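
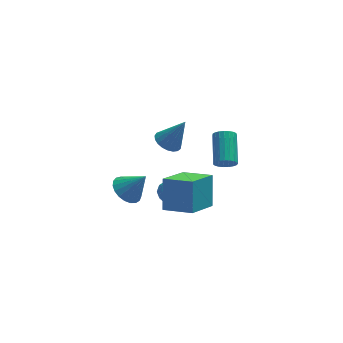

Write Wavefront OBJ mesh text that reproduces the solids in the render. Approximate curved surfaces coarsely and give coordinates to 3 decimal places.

v 0.951 3.132 -1.819
v 1.634 3.362 -2.19
v 1.869 3.048 -0.181
v 1.5 3.658 -2.099
v 1.271 3.863 -1.961
v 0.987 3.941 -1.798
v 0.697 3.88 -1.638
v 0.451 3.689 -1.51
v 0.291 3.402 -1.435
v 0.245 3.069 -1.427
v 0.322 2.746 -1.487
v 0.507 2.49 -1.604
v 0.769 2.346 -1.758
v 1.062 2.337 -1.923
v 1.337 2.466 -2.07
v 1.544 2.71 -2.173
v 1.649 3.027 -2.216
v 0.564 -4.623 0.272
v 0.792 -3.59 1.753
v -0.736 -3.68 -0.186
v -0.508 -2.647 1.295
v 1.868 -3.353 -0.815
v 2.096 -2.32 0.666
v 0.568 -2.41 -1.273
v 0.796 -1.377 0.208
v -2.008 -0.874 -1.234
v -1.31 -1.047 -1.792
v -1.072 -1.126 0.014
v -1.278 -0.674 -1.74
v -1.373 -0.335 -1.601
v -1.577 -0.089 -1.398
v -1.856 0.021 -1.167
v -2.16 -0.024 -0.948
v -2.439 -0.215 -0.778
v -2.643 -0.521 -0.687
v -2.737 -0.887 -0.69
v -2.705 -1.251 -0.788
v -2.552 -1.55 -0.963
v -2.306 -1.732 -1.184
v -2.007 -1.766 -1.415
v -1.709 -1.645 -1.614
v -1.462 -1.391 -1.747
v 3.095 -0.952 -0.02
v 3.531 -0.832 -0.459
v 3.861 0.813 0.321
v 3.425 0.692 0.76
v 3.314 -0.736 -0.57
v 3.644 0.909 0.211
v 3.059 -0.677 -0.586
v 3.389 0.968 0.195
v 2.811 -0.666 -0.504
v 3.14 0.979 0.276
v 2.611 -0.704 -0.338
v 2.941 0.94 0.442
v 2.495 -0.786 -0.118
v 2.825 0.859 0.662
v 2.483 -0.896 0.12
v 2.813 0.749 0.9
v 2.577 -1.016 0.333
v 2.907 0.629 1.113
v 2.76 -1.125 0.485
v 3.09 0.52 1.265
v 3.002 -1.204 0.55
v 3.331 0.441 1.33
v 3.259 -1.24 0.516
v 3.589 0.405 1.296
v 3.488 -1.226 0.39
v 3.818 0.419 1.17
v 3.649 -1.164 0.193
v 3.979 0.481 0.973
v 3.714 -1.066 -0.041
v 4.044 0.578 0.739
v 3.673 -0.949 -0.272
v 4.002 0.696 0.508
v -0.4 -0.847 -1.607
v 0.016 -0.285 -1.698
v 0.404 -1.515 -2.062
v 0.82 -0.953 -2.153
v 0.683 -1.189 -1.503
v 0.186 -0.776 -1.222
v 0.234 -1.024 -2.538
v -0.263 -0.611 -2.257
v 0.407 -0.395 -2.273
v 0.685 -0.496 -1.634
v -0.265 -1.304 -2.126
v 0.013 -1.405 -1.487
v -0.263 -0.507 -1.613
v 0.683 -1.293 -2.147
v 0.602 -1.431 -1.765
v 0.846 -1.101 -1.819
v -0.163 -0.796 -1.333
v 0.082 -0.466 -1.386
v 0.474 -0.997 -1.272
v 0.338 -1.334 -2.374
v 0.583 -1.004 -2.427
v -0.426 -0.699 -1.941
v -0.182 -0.369 -1.995
v -0.054 -0.803 -2.488
v 0.212 -0.242 -2.004
v 0.684 -0.634 -2.271
v 0.34 -0.676 -2.498
v 0.048 -0.433 -2.333
v 0.375 -0.301 -1.628
v 0.847 -0.694 -1.895
v 0.767 -0.833 -1.514
v 0.475 -0.59 -1.348
v 0.605 -0.366 -1.966
v -0.427 -1.106 -1.865
v 0.045 -1.499 -2.132
v -0.055 -1.21 -2.412
v -0.347 -0.967 -2.246
v -0.264 -1.166 -1.489
v 0.208 -1.558 -1.756
v 0.372 -1.367 -1.427
v 0.08 -1.124 -1.262
v -0.185 -1.434 -1.794
f 2 1 4
f 2 4 3
f 4 1 5
f 4 5 3
f 5 1 6
f 5 6 3
f 6 1 7
f 6 7 3
f 7 1 8
f 7 8 3
f 8 1 9
f 8 9 3
f 9 1 10
f 9 10 3
f 10 1 11
f 10 11 3
f 11 1 12
f 11 12 3
f 12 1 13
f 12 13 3
f 13 1 14
f 13 14 3
f 14 1 15
f 14 15 3
f 15 1 16
f 15 16 3
f 16 1 17
f 16 17 3
f 17 1 2
f 17 2 3
f 19 21 18
f 22 19 18
f 18 21 20
f 20 22 18
f 19 25 21
f 23 19 22
f 23 25 19
f 21 25 20
f 24 22 20
f 20 25 24
f 24 23 22
f 25 23 24
f 27 26 29
f 27 29 28
f 29 26 30
f 29 30 28
f 30 26 31
f 30 31 28
f 31 26 32
f 31 32 28
f 32 26 33
f 32 33 28
f 33 26 34
f 33 34 28
f 34 26 35
f 34 35 28
f 35 26 36
f 35 36 28
f 36 26 37
f 36 37 28
f 37 26 38
f 37 38 28
f 38 26 39
f 38 39 28
f 39 26 40
f 39 40 28
f 40 26 41
f 40 41 28
f 41 26 42
f 41 42 28
f 42 26 27
f 42 27 28
f 44 43 47
f 44 47 45
f 45 47 48
f 45 48 46
f 47 43 49
f 47 49 48
f 48 49 50
f 48 50 46
f 49 43 51
f 49 51 50
f 50 51 52
f 50 52 46
f 51 43 53
f 51 53 52
f 52 53 54
f 52 54 46
f 53 43 55
f 53 55 54
f 54 55 56
f 54 56 46
f 55 43 57
f 55 57 56
f 56 57 58
f 56 58 46
f 57 43 59
f 57 59 58
f 58 59 60
f 58 60 46
f 59 43 61
f 59 61 60
f 60 61 62
f 60 62 46
f 61 43 63
f 61 63 62
f 62 63 64
f 62 64 46
f 63 43 65
f 63 65 64
f 64 65 66
f 64 66 46
f 65 43 67
f 65 67 66
f 66 67 68
f 66 68 46
f 67 43 69
f 67 69 68
f 68 69 70
f 68 70 46
f 69 43 71
f 69 71 70
f 70 71 72
f 70 72 46
f 71 43 73
f 71 73 72
f 72 73 74
f 72 74 46
f 73 43 44
f 73 44 74
f 74 44 45
f 74 45 46
f 75 112 91
f 112 86 115
f 91 115 80
f 112 115 91
f 75 91 87
f 91 80 92
f 87 92 76
f 91 92 87
f 75 87 96
f 87 76 97
f 96 97 82
f 87 97 96
f 75 96 108
f 96 82 111
f 108 111 85
f 96 111 108
f 75 108 112
f 108 85 116
f 112 116 86
f 108 116 112
f 76 92 103
f 92 80 106
f 103 106 84
f 92 106 103
f 80 115 93
f 115 86 114
f 93 114 79
f 115 114 93
f 86 116 113
f 116 85 109
f 113 109 77
f 116 109 113
f 85 111 110
f 111 82 98
f 110 98 81
f 111 98 110
f 82 97 102
f 97 76 99
f 102 99 83
f 97 99 102
f 78 104 90
f 104 84 105
f 90 105 79
f 104 105 90
f 78 90 88
f 90 79 89
f 88 89 77
f 90 89 88
f 78 88 95
f 88 77 94
f 95 94 81
f 88 94 95
f 78 95 100
f 95 81 101
f 100 101 83
f 95 101 100
f 78 100 104
f 100 83 107
f 104 107 84
f 100 107 104
f 79 105 93
f 105 84 106
f 93 106 80
f 105 106 93
f 77 89 113
f 89 79 114
f 113 114 86
f 89 114 113
f 81 94 110
f 94 77 109
f 110 109 85
f 94 109 110
f 83 101 102
f 101 81 98
f 102 98 82
f 101 98 102
f 84 107 103
f 107 83 99
f 103 99 76
f 107 99 103



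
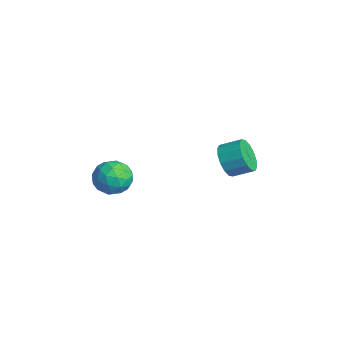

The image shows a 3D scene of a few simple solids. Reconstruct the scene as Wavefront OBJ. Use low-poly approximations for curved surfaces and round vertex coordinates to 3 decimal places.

v -0.856 -2.977 -0.007
v -0.272 -2.447 0.854
v -0.108 -4.633 0.506
v 0.476 -4.103 1.367
v -0.686 -4.199 1.423
v -1.148 -3.175 1.105
v 0.768 -3.905 0.255
v 0.306 -2.881 -0.063
v 0.732 -3.02 1.015
v -0.167 -3.202 1.737
v -0.213 -3.878 -0.377
v -1.112 -4.06 0.345
v -0.629 -2.566 0.378
v 0.249 -4.514 0.982
v -0.434 -4.57 1.014
v -0.091 -4.258 1.52
v -1.144 -2.994 0.526
v -0.801 -2.683 1.032
v -1.045 -3.713 1.367
v 0.421 -4.397 0.328
v 0.764 -4.086 0.834
v -0.289 -2.822 -0.16
v 0.054 -2.51 0.346
v 0.665 -3.367 -0.007
v 0.304 -2.592 0.979
v 0.743 -3.566 1.281
v 0.915 -3.449 0.627
v 0.644 -2.847 0.441
v -0.225 -2.699 1.403
v 0.215 -3.673 1.705
v -0.468 -3.729 1.738
v -0.74 -3.127 1.551
v 0.365 -3.036 1.498
v -0.595 -3.407 -0.345
v -0.155 -4.381 -0.043
v 0.36 -3.953 -0.191
v 0.088 -3.351 -0.378
v -1.123 -3.514 0.079
v -0.684 -4.488 0.381
v -1.024 -4.233 0.919
v -1.295 -3.631 0.733
v -0.745 -4.044 -0.138
v 0.676 2.469 1.153
v 1.042 1.849 1.958
v 1.589 2.89 2.512
v 1.224 3.511 1.707
v 1.447 1.841 1.573
v 1.995 2.882 2.127
v 1.646 2.001 1.076
v 2.194 3.042 1.629
v 1.585 2.286 0.599
v 2.132 3.327 1.153
v 1.28 2.621 0.271
v 1.828 3.662 0.824
v 0.814 2.915 0.179
v 1.361 3.956 0.733
v 0.311 3.09 0.348
v 0.858 4.131 0.902
v -0.095 3.098 0.733
v 0.453 4.139 1.287
v -0.294 2.938 1.231
v 0.254 3.979 1.784
v -0.232 2.653 1.707
v 0.315 3.694 2.261
v 0.072 2.318 2.036
v 0.62 3.359 2.589
v 0.539 2.024 2.127
v 1.086 3.065 2.681
f 1 38 17
f 38 12 41
f 17 41 6
f 38 41 17
f 1 17 13
f 17 6 18
f 13 18 2
f 17 18 13
f 1 13 22
f 13 2 23
f 22 23 8
f 13 23 22
f 1 22 34
f 22 8 37
f 34 37 11
f 22 37 34
f 1 34 38
f 34 11 42
f 38 42 12
f 34 42 38
f 2 18 29
f 18 6 32
f 29 32 10
f 18 32 29
f 6 41 19
f 41 12 40
f 19 40 5
f 41 40 19
f 12 42 39
f 42 11 35
f 39 35 3
f 42 35 39
f 11 37 36
f 37 8 24
f 36 24 7
f 37 24 36
f 8 23 28
f 23 2 25
f 28 25 9
f 23 25 28
f 4 30 16
f 30 10 31
f 16 31 5
f 30 31 16
f 4 16 14
f 16 5 15
f 14 15 3
f 16 15 14
f 4 14 21
f 14 3 20
f 21 20 7
f 14 20 21
f 4 21 26
f 21 7 27
f 26 27 9
f 21 27 26
f 4 26 30
f 26 9 33
f 30 33 10
f 26 33 30
f 5 31 19
f 31 10 32
f 19 32 6
f 31 32 19
f 3 15 39
f 15 5 40
f 39 40 12
f 15 40 39
f 7 20 36
f 20 3 35
f 36 35 11
f 20 35 36
f 9 27 28
f 27 7 24
f 28 24 8
f 27 24 28
f 10 33 29
f 33 9 25
f 29 25 2
f 33 25 29
f 44 43 47
f 44 47 45
f 45 47 48
f 45 48 46
f 47 43 49
f 47 49 48
f 48 49 50
f 48 50 46
f 49 43 51
f 49 51 50
f 50 51 52
f 50 52 46
f 51 43 53
f 51 53 52
f 52 53 54
f 52 54 46
f 53 43 55
f 53 55 54
f 54 55 56
f 54 56 46
f 55 43 57
f 55 57 56
f 56 57 58
f 56 58 46
f 57 43 59
f 57 59 58
f 58 59 60
f 58 60 46
f 59 43 61
f 59 61 60
f 60 61 62
f 60 62 46
f 61 43 63
f 61 63 62
f 62 63 64
f 62 64 46
f 63 43 65
f 63 65 64
f 64 65 66
f 64 66 46
f 65 43 67
f 65 67 66
f 66 67 68
f 66 68 46
f 67 43 44
f 67 44 68
f 68 44 45
f 68 45 46



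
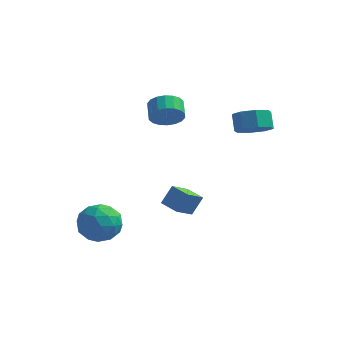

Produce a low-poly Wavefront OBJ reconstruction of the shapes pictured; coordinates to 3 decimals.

v -3.472 -2.454 -3.127
v -2.799 -2.606 -4.158
v -2.681 -4.134 -2.362
v -2.008 -4.286 -3.393
v -1.751 -3.353 -2.617
v -2.239 -2.315 -3.089
v -3.241 -4.425 -3.431
v -3.729 -3.387 -3.903
v -2.656 -3.825 -4.346
v -1.735 -3.162 -3.843
v -3.745 -3.578 -2.677
v -2.824 -2.915 -2.174
v -3.204 -2.383 -3.709
v -2.276 -4.357 -2.811
v -2.124 -3.809 -2.354
v -1.729 -3.899 -2.96
v -2.876 -2.212 -3.081
v -2.48 -2.301 -3.687
v -1.864 -2.74 -2.782
v -3 -4.439 -2.833
v -2.604 -4.528 -3.439
v -3.751 -2.841 -3.56
v -3.356 -2.931 -4.166
v -3.616 -4 -3.738
v -2.725 -3.188 -4.426
v -2.261 -4.176 -3.977
v -2.985 -4.257 -3.999
v -3.272 -3.647 -4.276
v -2.184 -2.799 -4.13
v -1.719 -3.787 -3.681
v -1.568 -3.238 -3.224
v -1.855 -2.628 -3.502
v -2.1 -3.515 -4.241
v -3.761 -2.953 -2.839
v -3.296 -3.941 -2.39
v -3.625 -4.112 -3.018
v -3.912 -3.502 -3.296
v -3.219 -2.564 -2.543
v -2.755 -3.552 -2.094
v -2.208 -3.093 -2.244
v -2.495 -2.483 -2.521
v -3.38 -3.225 -2.279
v 3.457 2.255 1.697
v 4.378 2.15 2.123
v 4.044 2.739 2.99
v 3.123 2.845 2.563
v 4.328 2.785 1.672
v 3.994 3.375 2.539
v 3.768 3.11 1.235
v 3.435 3.699 2.102
v 3.026 2.934 1.069
v 2.692 3.524 1.936
v 2.536 2.361 1.27
v 2.202 2.95 2.137
v 2.586 1.725 1.721
v 2.252 2.315 2.588
v 3.145 1.401 2.158
v 2.812 1.99 3.025
v 3.888 1.576 2.324
v 3.554 2.166 3.191
v -0.212 0.882 -3.892
v -0.661 -0.19 -3.167
v 0.194 1.412 -2.858
v -0.256 0.339 -2.133
v 0.816 0.361 -4.027
v 0.366 -0.712 -3.302
v 1.221 0.89 -2.993
v 0.772 -0.182 -2.268
v -0.651 0.662 2.689
v -0.169 0.446 3.466
v -0.546 1.262 3.928
v -1.029 1.478 3.151
v 0.099 0.689 3.255
v -0.279 1.505 3.717
v 0.217 0.927 2.932
v -0.16 1.742 3.393
v 0.164 1.112 2.561
v -0.213 1.928 3.022
v -0.051 1.208 2.215
v -0.428 2.024 2.676
v -0.385 1.196 1.963
v -0.762 2.012 2.425
v -0.771 1.079 1.855
v -1.149 1.894 2.317
v -1.134 0.878 1.912
v -1.511 1.694 2.374
v -1.401 0.635 2.123
v -1.779 1.451 2.585
v -1.52 0.398 2.447
v -1.897 1.213 2.908
v -1.467 0.212 2.818
v -1.844 1.028 3.279
v -1.252 0.116 3.164
v -1.629 0.932 3.625
v -0.918 0.128 3.415
v -1.295 0.944 3.877
v -0.531 0.246 3.523
v -0.909 1.061 3.985
f 1 38 17
f 38 12 41
f 17 41 6
f 38 41 17
f 1 17 13
f 17 6 18
f 13 18 2
f 17 18 13
f 1 13 22
f 13 2 23
f 22 23 8
f 13 23 22
f 1 22 34
f 22 8 37
f 34 37 11
f 22 37 34
f 1 34 38
f 34 11 42
f 38 42 12
f 34 42 38
f 2 18 29
f 18 6 32
f 29 32 10
f 18 32 29
f 6 41 19
f 41 12 40
f 19 40 5
f 41 40 19
f 12 42 39
f 42 11 35
f 39 35 3
f 42 35 39
f 11 37 36
f 37 8 24
f 36 24 7
f 37 24 36
f 8 23 28
f 23 2 25
f 28 25 9
f 23 25 28
f 4 30 16
f 30 10 31
f 16 31 5
f 30 31 16
f 4 16 14
f 16 5 15
f 14 15 3
f 16 15 14
f 4 14 21
f 14 3 20
f 21 20 7
f 14 20 21
f 4 21 26
f 21 7 27
f 26 27 9
f 21 27 26
f 4 26 30
f 26 9 33
f 30 33 10
f 26 33 30
f 5 31 19
f 31 10 32
f 19 32 6
f 31 32 19
f 3 15 39
f 15 5 40
f 39 40 12
f 15 40 39
f 7 20 36
f 20 3 35
f 36 35 11
f 20 35 36
f 9 27 28
f 27 7 24
f 28 24 8
f 27 24 28
f 10 33 29
f 33 9 25
f 29 25 2
f 33 25 29
f 44 43 47
f 44 47 45
f 45 47 48
f 45 48 46
f 47 43 49
f 47 49 48
f 48 49 50
f 48 50 46
f 49 43 51
f 49 51 50
f 50 51 52
f 50 52 46
f 51 43 53
f 51 53 52
f 52 53 54
f 52 54 46
f 53 43 55
f 53 55 54
f 54 55 56
f 54 56 46
f 55 43 57
f 55 57 56
f 56 57 58
f 56 58 46
f 57 43 59
f 57 59 58
f 58 59 60
f 58 60 46
f 59 43 44
f 59 44 60
f 60 44 45
f 60 45 46
f 62 64 61
f 65 62 61
f 61 64 63
f 63 65 61
f 62 68 64
f 66 62 65
f 66 68 62
f 64 68 63
f 67 65 63
f 63 68 67
f 67 66 65
f 68 66 67
f 70 69 73
f 70 73 71
f 71 73 74
f 71 74 72
f 73 69 75
f 73 75 74
f 74 75 76
f 74 76 72
f 75 69 77
f 75 77 76
f 76 77 78
f 76 78 72
f 77 69 79
f 77 79 78
f 78 79 80
f 78 80 72
f 79 69 81
f 79 81 80
f 80 81 82
f 80 82 72
f 81 69 83
f 81 83 82
f 82 83 84
f 82 84 72
f 83 69 85
f 83 85 84
f 84 85 86
f 84 86 72
f 85 69 87
f 85 87 86
f 86 87 88
f 86 88 72
f 87 69 89
f 87 89 88
f 88 89 90
f 88 90 72
f 89 69 91
f 89 91 90
f 90 91 92
f 90 92 72
f 91 69 93
f 91 93 92
f 92 93 94
f 92 94 72
f 93 69 95
f 93 95 94
f 94 95 96
f 94 96 72
f 95 69 97
f 95 97 96
f 96 97 98
f 96 98 72
f 97 69 70
f 97 70 98
f 98 70 71
f 98 71 72



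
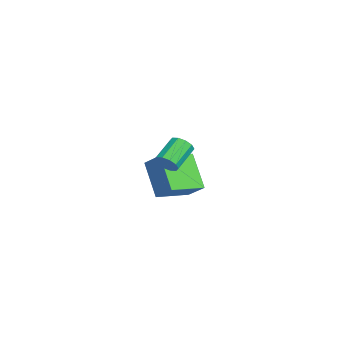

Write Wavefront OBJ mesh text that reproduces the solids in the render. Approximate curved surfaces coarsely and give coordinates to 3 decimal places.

v -1.125 2.403 -3.046
v -2.366 1.931 -1.485
v -0.428 3.077 -2.288
v -1.67 2.605 -0.727
v -0.09 0.915 -2.673
v -1.332 0.443 -1.112
v 0.606 1.589 -1.915
v -0.635 1.117 -0.354
v 4.456 1.245 1.446
v 4.851 1.379 1.835
v 3.918 2.069 2.543
v 3.524 1.935 2.154
v 4.851 1.631 1.589
v 3.918 2.321 2.297
v 4.7 1.735 1.288
v 3.767 2.426 1.997
v 4.456 1.653 1.048
v 3.523 2.343 1.756
v 4.212 1.414 0.959
v 3.279 2.105 1.668
v 4.062 1.111 1.057
v 3.129 1.801 1.765
v 4.062 0.859 1.303
v 3.129 1.549 2.011
v 4.213 0.754 1.603
v 3.28 1.445 2.312
v 4.457 0.837 1.844
v 3.524 1.527 2.552
v 4.701 1.075 1.932
v 3.768 1.766 2.641
f 2 4 1
f 5 2 1
f 1 4 3
f 3 5 1
f 2 8 4
f 6 2 5
f 6 8 2
f 4 8 3
f 7 5 3
f 3 8 7
f 7 6 5
f 8 6 7
f 10 9 13
f 10 13 11
f 11 13 14
f 11 14 12
f 13 9 15
f 13 15 14
f 14 15 16
f 14 16 12
f 15 9 17
f 15 17 16
f 16 17 18
f 16 18 12
f 17 9 19
f 17 19 18
f 18 19 20
f 18 20 12
f 19 9 21
f 19 21 20
f 20 21 22
f 20 22 12
f 21 9 23
f 21 23 22
f 22 23 24
f 22 24 12
f 23 9 25
f 23 25 24
f 24 25 26
f 24 26 12
f 25 9 27
f 25 27 26
f 26 27 28
f 26 28 12
f 27 9 29
f 27 29 28
f 28 29 30
f 28 30 12
f 29 9 10
f 29 10 30
f 30 10 11
f 30 11 12



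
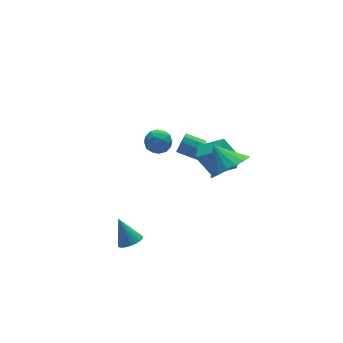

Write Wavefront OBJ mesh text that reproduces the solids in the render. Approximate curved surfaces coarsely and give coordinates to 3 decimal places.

v 1.146 -4.392 1.503
v 2.091 -4.178 1.536
v 0.894 -3.408 2.297
v 1.951 -3.944 1.201
v 1.651 -3.799 0.926
v 1.252 -3.771 0.766
v 0.831 -3.866 0.751
v 0.473 -4.066 0.885
v 0.247 -4.33 1.142
v 0.2 -4.607 1.47
v 0.34 -4.841 1.804
v 0.64 -4.986 2.079
v 1.039 -5.014 2.24
v 1.46 -4.919 2.255
v 1.819 -4.719 2.12
v 2.044 -4.455 1.864
v -2.896 -3.05 -2.949
v -2.508 -2.658 -3.126
v -3.104 -2.35 -1.851
v -2.698 -2.575 -3.216
v -2.919 -2.564 -3.264
v -3.136 -2.627 -3.265
v -3.317 -2.755 -3.218
v -3.433 -2.928 -3.13
v -3.468 -3.119 -3.014
v -3.416 -3.3 -2.889
v -3.284 -3.443 -2.773
v -3.094 -3.526 -2.683
v -2.873 -3.537 -2.635
v -2.656 -3.474 -2.634
v -2.475 -3.346 -2.681
v -2.358 -3.173 -2.769
v -2.324 -2.982 -2.885
v -2.376 -2.801 -3.01
v 2.773 0.839 -2.601
v 3.082 0.938 -2.144
v 2.415 1.62 -1.842
v 2.107 1.521 -2.299
v 3.188 1.153 -2.394
v 2.521 1.835 -2.092
v 3.136 1.248 -2.723
v 2.469 1.93 -2.42
v 2.946 1.187 -3.005
v 2.279 1.868 -2.703
v 2.689 0.993 -3.133
v 2.022 1.674 -2.831
v 2.465 0.74 -3.058
v 1.798 1.422 -2.756
v 2.359 0.525 -2.808
v 1.692 1.207 -2.506
v 2.411 0.43 -2.48
v 1.744 1.112 -2.177
v 2.601 0.492 -2.197
v 1.934 1.173 -1.895
v 2.858 0.686 -2.069
v 2.191 1.367 -1.767
v 3.224 -1.517 -2.082
v 2.653 -1.103 -0.896
v 2.332 -0.803 -2.762
v 1.76 -0.388 -1.576
v 3.76 -0.832 -2.064
v 3.188 -0.417 -0.878
v 2.867 -0.117 -2.744
v 2.296 0.297 -1.558
v 0.389 1.46 -1.292
v 1.009 1.43 -1.032
v 0.211 0.43 -0.988
v 0.831 0.4 -0.728
v 0.363 0.786 -0.437
v 0.472 1.423 -0.626
v 0.748 0.437 -1.394
v 0.857 1.074 -1.583
v 1.23 0.798 -1.095
v 0.993 1.014 -0.504
v 0.227 0.846 -1.516
v -0.01 1.062 -0.925
v 0.714 1.536 -1.189
v 0.506 0.324 -0.831
v 0.23 0.551 -0.66
v 0.595 0.534 -0.508
v 0.399 1.531 -0.95
v 0.763 1.514 -0.797
v 0.384 1.135 -0.448
v 0.457 0.346 -1.223
v 0.821 0.329 -1.07
v 0.625 1.326 -1.512
v 0.99 1.309 -1.36
v 0.836 0.725 -1.572
v 1.209 1.146 -1.073
v 1.105 0.541 -0.894
v 1.056 0.563 -1.286
v 1.12 0.937 -1.397
v 1.069 1.273 -0.725
v 0.965 0.668 -0.547
v 0.69 0.895 -0.376
v 0.754 1.269 -0.487
v 1.2 0.902 -0.763
v 0.255 1.192 -1.473
v 0.151 0.587 -1.295
v 0.466 0.591 -1.533
v 0.53 0.965 -1.644
v 0.115 1.319 -1.126
v 0.011 0.714 -0.947
v 0.1 0.923 -0.623
v 0.164 1.297 -0.734
v 0.02 0.958 -1.257
f 2 1 4
f 2 4 3
f 4 1 5
f 4 5 3
f 5 1 6
f 5 6 3
f 6 1 7
f 6 7 3
f 7 1 8
f 7 8 3
f 8 1 9
f 8 9 3
f 9 1 10
f 9 10 3
f 10 1 11
f 10 11 3
f 11 1 12
f 11 12 3
f 12 1 13
f 12 13 3
f 13 1 14
f 13 14 3
f 14 1 15
f 14 15 3
f 15 1 16
f 15 16 3
f 16 1 2
f 16 2 3
f 18 17 20
f 18 20 19
f 20 17 21
f 20 21 19
f 21 17 22
f 21 22 19
f 22 17 23
f 22 23 19
f 23 17 24
f 23 24 19
f 24 17 25
f 24 25 19
f 25 17 26
f 25 26 19
f 26 17 27
f 26 27 19
f 27 17 28
f 27 28 19
f 28 17 29
f 28 29 19
f 29 17 30
f 29 30 19
f 30 17 31
f 30 31 19
f 31 17 32
f 31 32 19
f 32 17 33
f 32 33 19
f 33 17 34
f 33 34 19
f 34 17 18
f 34 18 19
f 36 35 39
f 36 39 37
f 37 39 40
f 37 40 38
f 39 35 41
f 39 41 40
f 40 41 42
f 40 42 38
f 41 35 43
f 41 43 42
f 42 43 44
f 42 44 38
f 43 35 45
f 43 45 44
f 44 45 46
f 44 46 38
f 45 35 47
f 45 47 46
f 46 47 48
f 46 48 38
f 47 35 49
f 47 49 48
f 48 49 50
f 48 50 38
f 49 35 51
f 49 51 50
f 50 51 52
f 50 52 38
f 51 35 53
f 51 53 52
f 52 53 54
f 52 54 38
f 53 35 55
f 53 55 54
f 54 55 56
f 54 56 38
f 55 35 36
f 55 36 56
f 56 36 37
f 56 37 38
f 58 60 57
f 61 58 57
f 57 60 59
f 59 61 57
f 58 64 60
f 62 58 61
f 62 64 58
f 60 64 59
f 63 61 59
f 59 64 63
f 63 62 61
f 64 62 63
f 65 102 81
f 102 76 105
f 81 105 70
f 102 105 81
f 65 81 77
f 81 70 82
f 77 82 66
f 81 82 77
f 65 77 86
f 77 66 87
f 86 87 72
f 77 87 86
f 65 86 98
f 86 72 101
f 98 101 75
f 86 101 98
f 65 98 102
f 98 75 106
f 102 106 76
f 98 106 102
f 66 82 93
f 82 70 96
f 93 96 74
f 82 96 93
f 70 105 83
f 105 76 104
f 83 104 69
f 105 104 83
f 76 106 103
f 106 75 99
f 103 99 67
f 106 99 103
f 75 101 100
f 101 72 88
f 100 88 71
f 101 88 100
f 72 87 92
f 87 66 89
f 92 89 73
f 87 89 92
f 68 94 80
f 94 74 95
f 80 95 69
f 94 95 80
f 68 80 78
f 80 69 79
f 78 79 67
f 80 79 78
f 68 78 85
f 78 67 84
f 85 84 71
f 78 84 85
f 68 85 90
f 85 71 91
f 90 91 73
f 85 91 90
f 68 90 94
f 90 73 97
f 94 97 74
f 90 97 94
f 69 95 83
f 95 74 96
f 83 96 70
f 95 96 83
f 67 79 103
f 79 69 104
f 103 104 76
f 79 104 103
f 71 84 100
f 84 67 99
f 100 99 75
f 84 99 100
f 73 91 92
f 91 71 88
f 92 88 72
f 91 88 92
f 74 97 93
f 97 73 89
f 93 89 66
f 97 89 93



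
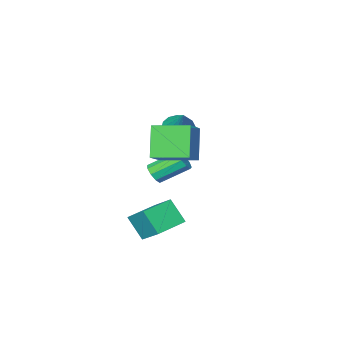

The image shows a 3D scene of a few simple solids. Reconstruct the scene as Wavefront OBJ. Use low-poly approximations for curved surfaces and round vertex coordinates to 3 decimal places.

v -1.542 3.85 2.566
v -2.226 2.94 4.378
v -0.318 4.772 3.491
v -1.003 3.863 5.303
v -0.137 2.257 2.297
v -0.822 1.348 4.109
v 1.086 3.18 3.222
v 0.402 2.27 5.034
v -4.104 -1.828 2.057
v -3.192 -1.859 1.757
v -3.516 -0.492 3.703
v -3.394 -1.474 1.516
v -3.786 -1.184 1.42
v -4.263 -1.066 1.495
v -4.697 -1.153 1.721
v -4.973 -1.421 2.036
v -5.015 -1.797 2.357
v -4.813 -2.182 2.598
v -4.422 -2.473 2.694
v -3.945 -2.59 2.619
v -3.51 -2.504 2.394
v -3.235 -2.236 2.078
v -1.402 -0.22 -0.168
v -0.957 -0.191 0.384
v -2.354 0.71 1.461
v -2.798 0.68 0.908
v -0.91 0.208 0.112
v -2.306 1.109 1.188
v -1.093 0.407 -0.292
v -2.489 1.307 0.784
v -1.42 0.312 -0.638
v -2.817 1.213 0.439
v -1.739 -0.032 -0.764
v -3.136 0.869 0.313
v -1.9 -0.464 -0.611
v -3.297 0.437 0.465
v -1.828 -0.782 -0.251
v -3.225 0.119 0.825
v -1.556 -0.837 0.147
v -2.953 0.063 1.224
v -1.212 -0.604 0.399
v -2.609 0.297 1.475
v -0.96 0.488 -2.183
v -1.016 1.969 -1.076
v -1.254 1.483 -3.53
v -1.31 2.964 -2.423
v 0.95 0.736 -2.417
v 0.894 2.217 -1.31
v 0.656 1.731 -3.764
v 0.6 3.212 -2.657
f 2 4 1
f 5 2 1
f 1 4 3
f 3 5 1
f 2 8 4
f 6 2 5
f 6 8 2
f 4 8 3
f 7 5 3
f 3 8 7
f 7 6 5
f 8 6 7
f 10 9 12
f 10 12 11
f 12 9 13
f 12 13 11
f 13 9 14
f 13 14 11
f 14 9 15
f 14 15 11
f 15 9 16
f 15 16 11
f 16 9 17
f 16 17 11
f 17 9 18
f 17 18 11
f 18 9 19
f 18 19 11
f 19 9 20
f 19 20 11
f 20 9 21
f 20 21 11
f 21 9 22
f 21 22 11
f 22 9 10
f 22 10 11
f 24 23 27
f 24 27 25
f 25 27 28
f 25 28 26
f 27 23 29
f 27 29 28
f 28 29 30
f 28 30 26
f 29 23 31
f 29 31 30
f 30 31 32
f 30 32 26
f 31 23 33
f 31 33 32
f 32 33 34
f 32 34 26
f 33 23 35
f 33 35 34
f 34 35 36
f 34 36 26
f 35 23 37
f 35 37 36
f 36 37 38
f 36 38 26
f 37 23 39
f 37 39 38
f 38 39 40
f 38 40 26
f 39 23 41
f 39 41 40
f 40 41 42
f 40 42 26
f 41 23 24
f 41 24 42
f 42 24 25
f 42 25 26
f 44 46 43
f 47 44 43
f 43 46 45
f 45 47 43
f 44 50 46
f 48 44 47
f 48 50 44
f 46 50 45
f 49 47 45
f 45 50 49
f 49 48 47
f 50 48 49



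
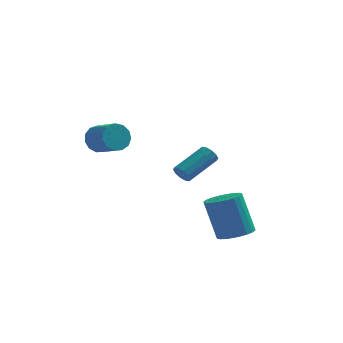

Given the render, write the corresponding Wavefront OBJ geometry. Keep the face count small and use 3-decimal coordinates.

v -3.446 -3.534 2.523
v -2.955 -3.322 1.942
v -2.003 -4.174 2.435
v -2.494 -4.386 3.017
v -2.879 -3.041 2.279
v -1.927 -3.893 2.772
v -2.983 -2.917 2.694
v -2.03 -3.769 3.187
v -3.234 -2.989 3.054
v -2.281 -3.841 3.548
v -3.552 -3.234 3.246
v -2.6 -4.086 3.74
v -3.837 -3.574 3.209
v -2.884 -4.426 3.702
v -3.998 -3.901 2.954
v -3.045 -4.753 3.447
v -3.983 -4.112 2.562
v -3.031 -4.964 3.055
v -3.798 -4.139 2.158
v -2.846 -4.991 2.651
v -3.502 -3.974 1.87
v -2.549 -4.826 2.363
v -3.187 -3.669 1.789
v -2.235 -4.522 2.283
v 2.853 -4.169 -2.849
v 3.685 -3.861 -2.644
v 3.039 -3.484 -0.586
v 2.207 -3.791 -0.791
v 3.524 -3.562 -2.749
v 2.878 -3.185 -0.691
v 3.262 -3.356 -2.87
v 2.616 -2.979 -0.811
v 2.937 -3.273 -2.987
v 2.291 -2.896 -0.929
v 2.6 -3.327 -3.083
v 1.953 -2.949 -1.025
v 2.301 -3.508 -3.144
v 1.654 -3.131 -1.085
v 2.086 -3.79 -3.159
v 1.439 -3.413 -1.101
v 1.988 -4.13 -3.128
v 1.341 -3.753 -1.07
v 2.021 -4.476 -3.054
v 1.375 -4.099 -0.996
v 2.182 -4.775 -2.949
v 1.536 -4.398 -0.891
v 2.444 -4.981 -2.829
v 1.798 -4.604 -0.77
v 2.769 -5.064 -2.711
v 2.123 -4.687 -0.653
v 3.107 -5.011 -2.615
v 2.46 -4.633 -0.557
v 3.406 -4.829 -2.555
v 2.759 -4.452 -0.496
v 3.621 -4.547 -2.539
v 2.974 -4.17 -0.481
v 3.719 -4.207 -2.57
v 3.072 -3.83 -0.512
v -0.048 -0.497 -0.777
v 0.306 -0.524 -1.196
v 1.483 0.75 -0.282
v 1.128 0.777 0.137
v 0.086 -0.273 -1.261
v 1.263 1 -0.347
v -0.186 -0.108 -1.141
v 0.991 1.165 -0.227
v -0.405 -0.091 -0.882
v 0.772 1.182 0.032
v -0.488 -0.229 -0.583
v 0.689 1.044 0.331
v -0.403 -0.47 -0.358
v 0.774 0.804 0.556
v -0.183 -0.72 -0.293
v 0.994 0.553 0.621
v 0.089 -0.885 -0.413
v 1.266 0.388 0.501
v 0.308 -0.902 -0.672
v 1.485 0.371 0.242
v 0.391 -0.764 -0.971
v 1.568 0.509 -0.057
f 2 1 5
f 2 5 3
f 3 5 6
f 3 6 4
f 5 1 7
f 5 7 6
f 6 7 8
f 6 8 4
f 7 1 9
f 7 9 8
f 8 9 10
f 8 10 4
f 9 1 11
f 9 11 10
f 10 11 12
f 10 12 4
f 11 1 13
f 11 13 12
f 12 13 14
f 12 14 4
f 13 1 15
f 13 15 14
f 14 15 16
f 14 16 4
f 15 1 17
f 15 17 16
f 16 17 18
f 16 18 4
f 17 1 19
f 17 19 18
f 18 19 20
f 18 20 4
f 19 1 21
f 19 21 20
f 20 21 22
f 20 22 4
f 21 1 23
f 21 23 22
f 22 23 24
f 22 24 4
f 23 1 2
f 23 2 24
f 24 2 3
f 24 3 4
f 26 25 29
f 26 29 27
f 27 29 30
f 27 30 28
f 29 25 31
f 29 31 30
f 30 31 32
f 30 32 28
f 31 25 33
f 31 33 32
f 32 33 34
f 32 34 28
f 33 25 35
f 33 35 34
f 34 35 36
f 34 36 28
f 35 25 37
f 35 37 36
f 36 37 38
f 36 38 28
f 37 25 39
f 37 39 38
f 38 39 40
f 38 40 28
f 39 25 41
f 39 41 40
f 40 41 42
f 40 42 28
f 41 25 43
f 41 43 42
f 42 43 44
f 42 44 28
f 43 25 45
f 43 45 44
f 44 45 46
f 44 46 28
f 45 25 47
f 45 47 46
f 46 47 48
f 46 48 28
f 47 25 49
f 47 49 48
f 48 49 50
f 48 50 28
f 49 25 51
f 49 51 50
f 50 51 52
f 50 52 28
f 51 25 53
f 51 53 52
f 52 53 54
f 52 54 28
f 53 25 55
f 53 55 54
f 54 55 56
f 54 56 28
f 55 25 57
f 55 57 56
f 56 57 58
f 56 58 28
f 57 25 26
f 57 26 58
f 58 26 27
f 58 27 28
f 60 59 63
f 60 63 61
f 61 63 64
f 61 64 62
f 63 59 65
f 63 65 64
f 64 65 66
f 64 66 62
f 65 59 67
f 65 67 66
f 66 67 68
f 66 68 62
f 67 59 69
f 67 69 68
f 68 69 70
f 68 70 62
f 69 59 71
f 69 71 70
f 70 71 72
f 70 72 62
f 71 59 73
f 71 73 72
f 72 73 74
f 72 74 62
f 73 59 75
f 73 75 74
f 74 75 76
f 74 76 62
f 75 59 77
f 75 77 76
f 76 77 78
f 76 78 62
f 77 59 79
f 77 79 78
f 78 79 80
f 78 80 62
f 79 59 60
f 79 60 80
f 80 60 61
f 80 61 62



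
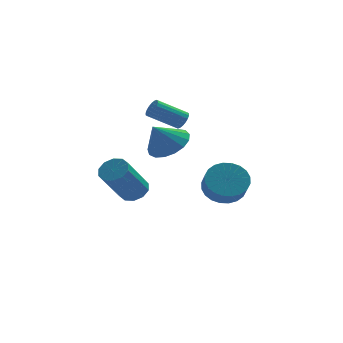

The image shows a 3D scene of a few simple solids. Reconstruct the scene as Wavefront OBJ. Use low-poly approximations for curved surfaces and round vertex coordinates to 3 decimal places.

v -0.202 2.93 1.942
v 0.041 3.14 2.338
v -1.335 3.12 3.194
v -1.578 2.91 2.798
v -0.033 3.321 2.223
v -1.409 3.301 3.078
v -0.141 3.424 2.052
v -1.517 3.405 2.907
v -0.261 3.43 1.859
v -1.637 3.41 2.714
v -0.369 3.336 1.683
v -1.745 3.316 2.538
v -0.444 3.162 1.558
v -1.82 3.142 2.413
v -0.471 2.942 1.51
v -1.847 2.922 2.365
v -0.445 2.72 1.546
v -1.821 2.7 2.402
v -0.371 2.539 1.662
v -1.747 2.519 2.517
v -0.263 2.435 1.833
v -1.639 2.416 2.688
v -0.143 2.43 2.026
v -1.519 2.41 2.881
v -0.035 2.524 2.202
v -1.411 2.504 3.057
v 0.04 2.698 2.327
v -1.336 2.678 3.182
v 0.067 2.918 2.375
v -1.309 2.898 3.23
v -1.218 0.076 1.761
v -0.333 -0.035 2.297
v -1.942 -0.216 2.899
v -0.444 0.448 2.349
v -0.733 0.845 2.267
v -1.133 1.066 2.069
v -1.552 1.06 1.8
v -1.894 0.828 1.523
v -2.082 0.425 1.3
v -2.071 -0.059 1.183
v -1.865 -0.512 1.198
v -1.51 -0.83 1.343
v -1.089 -0.941 1.583
v -0.697 -0.819 1.864
v -0.424 -0.492 2.122
v 1.784 3.557 -2.578
v 2.829 3.651 -2.527
v 2.86 2.877 -1.732
v 1.816 2.783 -1.782
v 2.71 3.93 -2.251
v 2.741 3.156 -1.456
v 2.45 4.152 -2.025
v 2.482 3.378 -1.23
v 2.089 4.283 -1.883
v 2.121 3.509 -1.088
v 1.682 4.304 -1.847
v 1.713 3.53 -1.052
v 1.29 4.211 -1.922
v 1.321 3.437 -1.126
v 0.973 4.018 -2.096
v 1.005 3.245 -1.301
v 0.78 3.756 -2.344
v 0.811 2.982 -1.549
v 0.74 3.463 -2.628
v 0.771 2.689 -1.833
v 0.859 3.184 -2.904
v 0.89 2.41 -2.109
v 1.118 2.962 -3.13
v 1.15 2.188 -2.335
v 1.479 2.831 -3.272
v 1.511 2.057 -2.477
v 1.887 2.81 -3.308
v 1.918 2.036 -2.513
v 2.279 2.903 -3.234
v 2.31 2.129 -2.438
v 2.595 3.095 -3.059
v 2.627 2.322 -2.264
v 2.789 3.358 -2.811
v 2.82 2.584 -2.016
v -2.841 -0.918 -0.482
v -2.219 -0.946 -0.14
v -3.178 -1.89 1.524
v -3.799 -1.862 1.182
v -2.414 -0.566 -0.037
v -3.373 -1.511 1.627
v -2.771 -0.321 -0.104
v -3.73 -1.265 1.56
v -3.155 -0.304 -0.315
v -4.114 -1.248 1.349
v -3.419 -0.521 -0.59
v -4.378 -1.465 1.074
v -3.462 -0.89 -0.824
v -4.421 -1.834 0.84
v -3.267 -1.269 -0.927
v -4.226 -2.214 0.737
v -2.91 -1.515 -0.86
v -3.869 -2.459 0.804
v -2.526 -1.532 -0.649
v -3.485 -2.476 1.015
v -2.262 -1.315 -0.374
v -3.221 -2.259 1.29
f 2 1 5
f 2 5 3
f 3 5 6
f 3 6 4
f 5 1 7
f 5 7 6
f 6 7 8
f 6 8 4
f 7 1 9
f 7 9 8
f 8 9 10
f 8 10 4
f 9 1 11
f 9 11 10
f 10 11 12
f 10 12 4
f 11 1 13
f 11 13 12
f 12 13 14
f 12 14 4
f 13 1 15
f 13 15 14
f 14 15 16
f 14 16 4
f 15 1 17
f 15 17 16
f 16 17 18
f 16 18 4
f 17 1 19
f 17 19 18
f 18 19 20
f 18 20 4
f 19 1 21
f 19 21 20
f 20 21 22
f 20 22 4
f 21 1 23
f 21 23 22
f 22 23 24
f 22 24 4
f 23 1 25
f 23 25 24
f 24 25 26
f 24 26 4
f 25 1 27
f 25 27 26
f 26 27 28
f 26 28 4
f 27 1 29
f 27 29 28
f 28 29 30
f 28 30 4
f 29 1 2
f 29 2 30
f 30 2 3
f 30 3 4
f 32 31 34
f 32 34 33
f 34 31 35
f 34 35 33
f 35 31 36
f 35 36 33
f 36 31 37
f 36 37 33
f 37 31 38
f 37 38 33
f 38 31 39
f 38 39 33
f 39 31 40
f 39 40 33
f 40 31 41
f 40 41 33
f 41 31 42
f 41 42 33
f 42 31 43
f 42 43 33
f 43 31 44
f 43 44 33
f 44 31 45
f 44 45 33
f 45 31 32
f 45 32 33
f 47 46 50
f 47 50 48
f 48 50 51
f 48 51 49
f 50 46 52
f 50 52 51
f 51 52 53
f 51 53 49
f 52 46 54
f 52 54 53
f 53 54 55
f 53 55 49
f 54 46 56
f 54 56 55
f 55 56 57
f 55 57 49
f 56 46 58
f 56 58 57
f 57 58 59
f 57 59 49
f 58 46 60
f 58 60 59
f 59 60 61
f 59 61 49
f 60 46 62
f 60 62 61
f 61 62 63
f 61 63 49
f 62 46 64
f 62 64 63
f 63 64 65
f 63 65 49
f 64 46 66
f 64 66 65
f 65 66 67
f 65 67 49
f 66 46 68
f 66 68 67
f 67 68 69
f 67 69 49
f 68 46 70
f 68 70 69
f 69 70 71
f 69 71 49
f 70 46 72
f 70 72 71
f 71 72 73
f 71 73 49
f 72 46 74
f 72 74 73
f 73 74 75
f 73 75 49
f 74 46 76
f 74 76 75
f 75 76 77
f 75 77 49
f 76 46 78
f 76 78 77
f 77 78 79
f 77 79 49
f 78 46 47
f 78 47 79
f 79 47 48
f 79 48 49
f 81 80 84
f 81 84 82
f 82 84 85
f 82 85 83
f 84 80 86
f 84 86 85
f 85 86 87
f 85 87 83
f 86 80 88
f 86 88 87
f 87 88 89
f 87 89 83
f 88 80 90
f 88 90 89
f 89 90 91
f 89 91 83
f 90 80 92
f 90 92 91
f 91 92 93
f 91 93 83
f 92 80 94
f 92 94 93
f 93 94 95
f 93 95 83
f 94 80 96
f 94 96 95
f 95 96 97
f 95 97 83
f 96 80 98
f 96 98 97
f 97 98 99
f 97 99 83
f 98 80 100
f 98 100 99
f 99 100 101
f 99 101 83
f 100 80 81
f 100 81 101
f 101 81 82
f 101 82 83



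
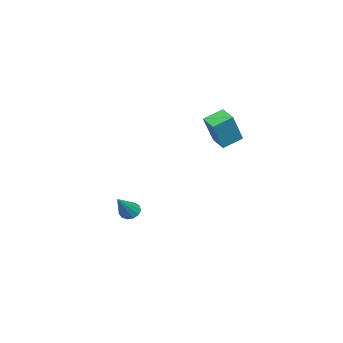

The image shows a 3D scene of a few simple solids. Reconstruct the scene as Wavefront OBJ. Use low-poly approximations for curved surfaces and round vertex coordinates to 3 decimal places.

v 3.127 3.879 1.433
v 2.469 3.175 1.7
v 2.432 4.724 1.949
v 1.774 4.02 2.216
v 4.126 3.62 3.204
v 3.468 2.916 3.471
v 3.431 4.465 3.72
v 2.773 3.761 3.987
v 1.841 -1.539 -4.178
v 2.182 -1.873 -4.573
v 3.219 -1.761 -2.802
v 2.279 -1.54 -4.617
v 2.237 -1.207 -4.521
v 2.069 -0.979 -4.316
v 1.829 -0.929 -4.067
v 1.593 -1.072 -3.854
v 1.435 -1.363 -3.743
v 1.406 -1.711 -3.77
v 1.516 -2.003 -3.927
v 1.728 -2.148 -4.163
v 1.976 -2.1 -4.404
f 2 4 1
f 5 2 1
f 1 4 3
f 3 5 1
f 2 8 4
f 6 2 5
f 6 8 2
f 4 8 3
f 7 5 3
f 3 8 7
f 7 6 5
f 8 6 7
f 10 9 12
f 10 12 11
f 12 9 13
f 12 13 11
f 13 9 14
f 13 14 11
f 14 9 15
f 14 15 11
f 15 9 16
f 15 16 11
f 16 9 17
f 16 17 11
f 17 9 18
f 17 18 11
f 18 9 19
f 18 19 11
f 19 9 20
f 19 20 11
f 20 9 21
f 20 21 11
f 21 9 10
f 21 10 11



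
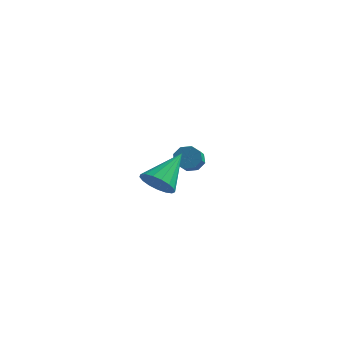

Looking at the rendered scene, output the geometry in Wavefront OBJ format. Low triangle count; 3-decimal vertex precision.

v -2.385 -2.516 -0.331
v -1.915 -2.188 -0.889
v -2.095 -1.024 0.791
v -2.264 -2.056 -0.974
v -2.641 -2.03 -0.912
v -2.959 -2.115 -0.717
v -3.146 -2.292 -0.433
v -3.158 -2.521 -0.126
v -2.993 -2.748 0.134
v -2.689 -2.923 0.287
v -2.315 -3.004 0.299
v -1.957 -2.974 0.167
v -1.697 -2.839 -0.08
v -1.595 -2.63 -0.384
v -1.673 -2.395 -0.676
v -3.99 3.387 -1.744
v -3.555 3.719 -1.453
v -3.235 2.785 -0.864
v -3.67 2.453 -1.156
v -3.97 3.723 -1.223
v -3.65 2.788 -0.634
v -4.396 3.529 -1.299
v -4.077 2.595 -0.71
v -4.585 3.253 -1.635
v -4.266 2.318 -1.046
v -4.425 3.055 -2.036
v -4.105 2.121 -1.447
v -4.01 3.052 -2.266
v -3.69 2.117 -1.677
v -3.583 3.245 -2.19
v -3.264 2.311 -1.601
v -3.394 3.522 -1.854
v -3.075 2.587 -1.265
f 2 1 4
f 2 4 3
f 4 1 5
f 4 5 3
f 5 1 6
f 5 6 3
f 6 1 7
f 6 7 3
f 7 1 8
f 7 8 3
f 8 1 9
f 8 9 3
f 9 1 10
f 9 10 3
f 10 1 11
f 10 11 3
f 11 1 12
f 11 12 3
f 12 1 13
f 12 13 3
f 13 1 14
f 13 14 3
f 14 1 15
f 14 15 3
f 15 1 2
f 15 2 3
f 17 16 20
f 17 20 18
f 18 20 21
f 18 21 19
f 20 16 22
f 20 22 21
f 21 22 23
f 21 23 19
f 22 16 24
f 22 24 23
f 23 24 25
f 23 25 19
f 24 16 26
f 24 26 25
f 25 26 27
f 25 27 19
f 26 16 28
f 26 28 27
f 27 28 29
f 27 29 19
f 28 16 30
f 28 30 29
f 29 30 31
f 29 31 19
f 30 16 32
f 30 32 31
f 31 32 33
f 31 33 19
f 32 16 17
f 32 17 33
f 33 17 18
f 33 18 19



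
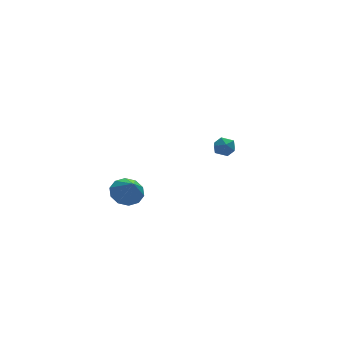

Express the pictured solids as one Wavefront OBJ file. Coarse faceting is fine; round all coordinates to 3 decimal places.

v -3.849 -2.319 -0.941
v -3.154 -1.764 -0.529
v -3.791 -3.281 0.261
v -3.692 -1.56 -0.34
v -4.29 -1.647 -0.381
v -4.72 -1.99 -0.635
v -4.817 -2.459 -1.006
v -4.544 -2.874 -1.352
v -4.006 -3.078 -1.541
v -3.408 -2.991 -1.5
v -2.978 -2.648 -1.246
v -2.881 -2.179 -0.875
v 3.98 3.453 -2.448
v 4.551 3.002 -2.203
v 3.189 2.858 -1.697
v 3.76 2.407 -1.452
v 3.752 3.152 -1.265
v 4.24 3.519 -1.729
v 3.5 2.341 -2.171
v 3.988 2.708 -2.635
v 4.254 2.315 -2.032
v 4.41 2.816 -1.472
v 3.33 3.044 -2.428
v 3.486 3.545 -1.868
f 2 1 4
f 2 4 3
f 4 1 5
f 4 5 3
f 5 1 6
f 5 6 3
f 6 1 7
f 6 7 3
f 7 1 8
f 7 8 3
f 8 1 9
f 8 9 3
f 9 1 10
f 9 10 3
f 10 1 11
f 10 11 3
f 11 1 12
f 11 12 3
f 12 1 2
f 12 2 3
f 13 24 18
f 13 18 14
f 13 14 20
f 13 20 23
f 13 23 24
f 14 18 22
f 18 24 17
f 24 23 15
f 23 20 19
f 20 14 21
f 16 22 17
f 16 17 15
f 16 15 19
f 16 19 21
f 16 21 22
f 17 22 18
f 15 17 24
f 19 15 23
f 21 19 20
f 22 21 14



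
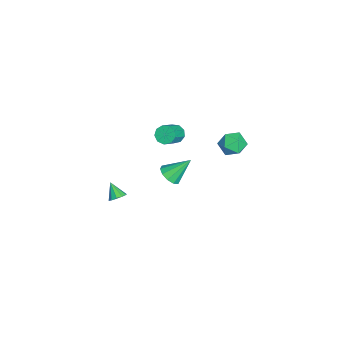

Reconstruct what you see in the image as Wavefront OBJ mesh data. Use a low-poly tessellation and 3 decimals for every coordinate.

v -1.178 0.039 3.533
v -0.779 0.388 3.231
v 0.218 -0.051 4.046
v -0.182 -0.399 4.347
v -0.944 0.602 3.549
v 0.053 0.163 4.363
v -1.219 0.553 3.859
v -0.222 0.114 4.673
v -1.475 0.264 4.017
v -0.478 -0.175 4.831
v -1.592 -0.131 3.948
v -0.595 -0.569 4.762
v -1.516 -0.445 3.685
v -0.519 -0.884 4.499
v -1.282 -0.533 3.351
v -0.285 -0.972 4.165
v -0.999 -0.353 3.102
v -0.003 -0.792 3.916
v -0.801 0.011 3.055
v 0.196 -0.428 3.869
v -0.752 -0.18 0.283
v -0.323 0.297 -0.086
v -0.988 0.94 1.457
v -0.754 0.355 -0.228
v -1.184 0.209 -0.175
v -1.449 -0.086 0.053
v -1.448 -0.417 0.369
v -1.181 -0.657 0.652
v -0.751 -0.715 0.794
v -0.32 -0.569 0.741
v -0.055 -0.275 0.513
v -0.056 0.056 0.197
v -2.622 3.494 2.538
v -2.104 3.969 2.021
v -2.136 2.311 1.939
v -1.618 2.786 1.422
v -1.456 2.741 2.278
v -1.757 3.471 2.649
v -2.483 2.809 1.311
v -2.784 3.539 1.682
v -2.018 3.545 1.263
v -1.383 3.503 1.861
v -2.857 2.777 2.099
v -2.222 2.735 2.697
v -2.736 -3.296 -3.984
v -2.292 -3.594 -3.819
v -3.344 -3.764 -3.196
v -2.293 -3.296 -3.643
v -2.463 -2.998 -3.597
v -2.737 -2.814 -3.699
v -3.011 -2.814 -3.91
v -3.18 -2.998 -4.15
v -3.18 -3.296 -4.326
v -3.01 -3.594 -4.372
v -2.735 -3.778 -4.269
v -2.461 -3.778 -4.058
f 2 1 5
f 2 5 3
f 3 5 6
f 3 6 4
f 5 1 7
f 5 7 6
f 6 7 8
f 6 8 4
f 7 1 9
f 7 9 8
f 8 9 10
f 8 10 4
f 9 1 11
f 9 11 10
f 10 11 12
f 10 12 4
f 11 1 13
f 11 13 12
f 12 13 14
f 12 14 4
f 13 1 15
f 13 15 14
f 14 15 16
f 14 16 4
f 15 1 17
f 15 17 16
f 16 17 18
f 16 18 4
f 17 1 19
f 17 19 18
f 18 19 20
f 18 20 4
f 19 1 2
f 19 2 20
f 20 2 3
f 20 3 4
f 22 21 24
f 22 24 23
f 24 21 25
f 24 25 23
f 25 21 26
f 25 26 23
f 26 21 27
f 26 27 23
f 27 21 28
f 27 28 23
f 28 21 29
f 28 29 23
f 29 21 30
f 29 30 23
f 30 21 31
f 30 31 23
f 31 21 32
f 31 32 23
f 32 21 22
f 32 22 23
f 33 44 38
f 33 38 34
f 33 34 40
f 33 40 43
f 33 43 44
f 34 38 42
f 38 44 37
f 44 43 35
f 43 40 39
f 40 34 41
f 36 42 37
f 36 37 35
f 36 35 39
f 36 39 41
f 36 41 42
f 37 42 38
f 35 37 44
f 39 35 43
f 41 39 40
f 42 41 34
f 46 45 48
f 46 48 47
f 48 45 49
f 48 49 47
f 49 45 50
f 49 50 47
f 50 45 51
f 50 51 47
f 51 45 52
f 51 52 47
f 52 45 53
f 52 53 47
f 53 45 54
f 53 54 47
f 54 45 55
f 54 55 47
f 55 45 56
f 55 56 47
f 56 45 46
f 56 46 47



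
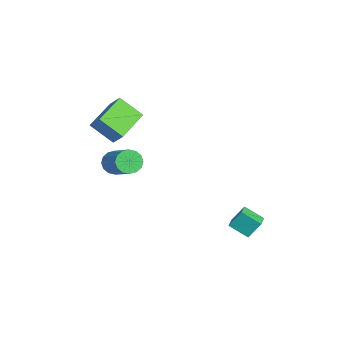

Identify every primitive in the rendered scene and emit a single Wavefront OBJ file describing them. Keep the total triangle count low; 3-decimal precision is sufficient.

v -0.192 3.8 -3.752
v -0.628 2.938 -3.146
v -0.197 4.406 -2.894
v -0.633 3.544 -2.288
v 0.713 3.496 -3.532
v 0.277 2.634 -2.926
v 0.708 4.102 -2.674
v 0.272 3.24 -2.068
v -2.307 -2.461 1.648
v -2.762 -3.511 2.648
v -3.904 -1.318 2.121
v -4.359 -2.368 3.121
v -1.821 -2.052 2.299
v -2.276 -3.102 3.299
v -3.418 -0.909 2.772
v -3.873 -1.959 3.772
v -2.415 -2.376 0.189
v -2.035 -2.413 -0.398
v -0.564 -1.9 0.525
v -0.945 -1.864 1.111
v -2.159 -2.073 -0.388
v -0.689 -1.56 0.535
v -2.353 -1.814 -0.223
v -0.882 -1.302 0.699
v -2.563 -1.706 0.051
v -1.092 -1.193 0.974
v -2.733 -1.777 0.363
v -1.263 -1.265 1.285
v -2.819 -2.009 0.628
v -1.348 -1.497 1.55
v -2.796 -2.34 0.775
v -1.325 -1.827 1.698
v -2.671 -2.68 0.765
v -1.201 -2.167 1.688
v -2.478 -2.938 0.601
v -1.007 -2.426 1.523
v -2.268 -3.047 0.326
v -0.797 -2.534 1.249
v -2.097 -2.975 0.015
v -0.627 -2.463 0.937
v -2.012 -2.743 -0.25
v -0.541 -2.231 0.672
f 2 4 1
f 5 2 1
f 1 4 3
f 3 5 1
f 2 8 4
f 6 2 5
f 6 8 2
f 4 8 3
f 7 5 3
f 3 8 7
f 7 6 5
f 8 6 7
f 10 12 9
f 13 10 9
f 9 12 11
f 11 13 9
f 10 16 12
f 14 10 13
f 14 16 10
f 12 16 11
f 15 13 11
f 11 16 15
f 15 14 13
f 16 14 15
f 18 17 21
f 18 21 19
f 19 21 22
f 19 22 20
f 21 17 23
f 21 23 22
f 22 23 24
f 22 24 20
f 23 17 25
f 23 25 24
f 24 25 26
f 24 26 20
f 25 17 27
f 25 27 26
f 26 27 28
f 26 28 20
f 27 17 29
f 27 29 28
f 28 29 30
f 28 30 20
f 29 17 31
f 29 31 30
f 30 31 32
f 30 32 20
f 31 17 33
f 31 33 32
f 32 33 34
f 32 34 20
f 33 17 35
f 33 35 34
f 34 35 36
f 34 36 20
f 35 17 37
f 35 37 36
f 36 37 38
f 36 38 20
f 37 17 39
f 37 39 38
f 38 39 40
f 38 40 20
f 39 17 41
f 39 41 40
f 40 41 42
f 40 42 20
f 41 17 18
f 41 18 42
f 42 18 19
f 42 19 20



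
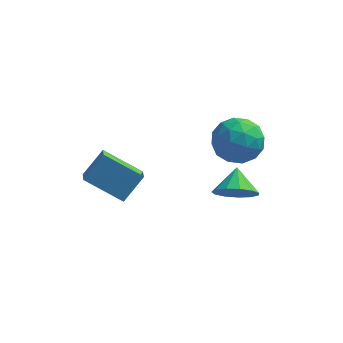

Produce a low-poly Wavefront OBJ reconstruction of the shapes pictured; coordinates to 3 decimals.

v 3.857 1.81 -0.277
v 4.441 2.314 -0.928
v 3.743 2.89 0.457
v 3.906 2.38 -1.109
v 3.355 2.266 -1.025
v 2.963 2.007 -0.704
v 2.855 1.685 -0.247
v 3.065 1.403 0.2
v 3.526 1.251 0.497
v 4.092 1.275 0.547
v 4.584 1.47 0.336
v 4.844 1.773 -0.069
v 4.791 2.087 -0.54
v -2.102 -0.44 2.103
v -1.871 -1.347 2.643
v -1.415 0.337 3.116
v -1.184 -0.569 3.656
v -0.436 -0.611 1.104
v -0.205 -1.517 1.644
v 0.251 0.167 2.117
v 0.482 -0.74 2.657
v 2.82 4.171 2.191
v 3.645 4.753 1.508
v 3.675 2.447 1.752
v 4.5 3.029 1.069
v 4.512 3.158 2.281
v 3.984 4.224 2.553
v 3.336 2.976 0.707
v 2.808 4.042 0.979
v 3.964 4.015 0.59
v 4.691 4.128 1.563
v 2.629 3.072 1.697
v 3.356 3.185 2.67
v 3.158 4.613 1.888
v 4.162 2.587 1.372
v 4.169 2.662 2.085
v 4.654 3.005 1.683
v 3.357 4.302 2.502
v 3.842 4.645 2.101
v 4.351 3.707 2.555
v 3.478 2.555 1.159
v 3.963 2.898 0.758
v 2.666 4.195 1.577
v 3.151 4.538 1.175
v 2.969 3.493 0.705
v 3.83 4.522 0.947
v 4.332 3.509 0.689
v 3.648 3.478 0.477
v 3.338 4.104 0.636
v 4.257 4.588 1.519
v 4.759 3.575 1.261
v 4.767 3.65 1.974
v 4.456 4.277 2.133
v 4.445 4.154 0.98
v 2.561 3.625 1.999
v 3.063 2.612 1.741
v 2.864 2.923 1.127
v 2.553 3.55 1.286
v 2.988 3.691 2.571
v 3.49 2.678 2.313
v 3.982 3.096 2.624
v 3.672 3.722 2.783
v 2.875 3.046 2.28
f 2 1 4
f 2 4 3
f 4 1 5
f 4 5 3
f 5 1 6
f 5 6 3
f 6 1 7
f 6 7 3
f 7 1 8
f 7 8 3
f 8 1 9
f 8 9 3
f 9 1 10
f 9 10 3
f 10 1 11
f 10 11 3
f 11 1 12
f 11 12 3
f 12 1 13
f 12 13 3
f 13 1 2
f 13 2 3
f 15 17 14
f 18 15 14
f 14 17 16
f 16 18 14
f 15 21 17
f 19 15 18
f 19 21 15
f 17 21 16
f 20 18 16
f 16 21 20
f 20 19 18
f 21 19 20
f 22 59 38
f 59 33 62
f 38 62 27
f 59 62 38
f 22 38 34
f 38 27 39
f 34 39 23
f 38 39 34
f 22 34 43
f 34 23 44
f 43 44 29
f 34 44 43
f 22 43 55
f 43 29 58
f 55 58 32
f 43 58 55
f 22 55 59
f 55 32 63
f 59 63 33
f 55 63 59
f 23 39 50
f 39 27 53
f 50 53 31
f 39 53 50
f 27 62 40
f 62 33 61
f 40 61 26
f 62 61 40
f 33 63 60
f 63 32 56
f 60 56 24
f 63 56 60
f 32 58 57
f 58 29 45
f 57 45 28
f 58 45 57
f 29 44 49
f 44 23 46
f 49 46 30
f 44 46 49
f 25 51 37
f 51 31 52
f 37 52 26
f 51 52 37
f 25 37 35
f 37 26 36
f 35 36 24
f 37 36 35
f 25 35 42
f 35 24 41
f 42 41 28
f 35 41 42
f 25 42 47
f 42 28 48
f 47 48 30
f 42 48 47
f 25 47 51
f 47 30 54
f 51 54 31
f 47 54 51
f 26 52 40
f 52 31 53
f 40 53 27
f 52 53 40
f 24 36 60
f 36 26 61
f 60 61 33
f 36 61 60
f 28 41 57
f 41 24 56
f 57 56 32
f 41 56 57
f 30 48 49
f 48 28 45
f 49 45 29
f 48 45 49
f 31 54 50
f 54 30 46
f 50 46 23
f 54 46 50



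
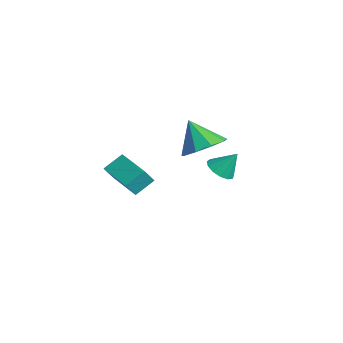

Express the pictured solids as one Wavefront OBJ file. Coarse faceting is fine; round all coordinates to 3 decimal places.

v -1.307 3.229 -3.026
v -0.897 2.654 -2.804
v -0.953 3.871 -2.014
v -0.649 2.891 -3.042
v -0.61 3.235 -3.274
v -0.792 3.577 -3.427
v -1.138 3.808 -3.453
v -1.538 3.856 -3.344
v -1.864 3.704 -3.133
v -2.013 3.402 -2.888
v -1.939 3.044 -2.687
v -1.664 2.745 -2.594
v -1.275 2.6 -2.637
v 0.562 -2.707 -0.854
v 0.674 -3.182 -0.121
v 0.494 -1.833 -0.276
v 0.606 -2.308 0.456
v 2.274 -2.492 -0.976
v 2.386 -2.967 -0.244
v 2.206 -1.618 -0.399
v 2.318 -2.093 0.334
v 0.299 1.614 -0.344
v 1.192 1.516 0.256
v -0.599 1.306 0.944
v 0.96 2.217 0.262
v 0.418 2.636 -0.016
v -0.179 2.577 -0.448
v -0.552 2.067 -0.83
v -0.527 1.345 -0.985
v -0.115 0.749 -0.84
v 0.491 0.558 -0.463
v 1.007 0.861 -0.03
f 2 1 4
f 2 4 3
f 4 1 5
f 4 5 3
f 5 1 6
f 5 6 3
f 6 1 7
f 6 7 3
f 7 1 8
f 7 8 3
f 8 1 9
f 8 9 3
f 9 1 10
f 9 10 3
f 10 1 11
f 10 11 3
f 11 1 12
f 11 12 3
f 12 1 13
f 12 13 3
f 13 1 2
f 13 2 3
f 15 17 14
f 18 15 14
f 14 17 16
f 16 18 14
f 15 21 17
f 19 15 18
f 19 21 15
f 17 21 16
f 20 18 16
f 16 21 20
f 20 19 18
f 21 19 20
f 23 22 25
f 23 25 24
f 25 22 26
f 25 26 24
f 26 22 27
f 26 27 24
f 27 22 28
f 27 28 24
f 28 22 29
f 28 29 24
f 29 22 30
f 29 30 24
f 30 22 31
f 30 31 24
f 31 22 32
f 31 32 24
f 32 22 23
f 32 23 24



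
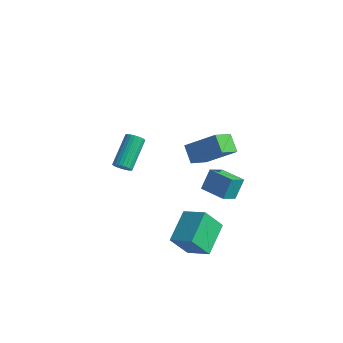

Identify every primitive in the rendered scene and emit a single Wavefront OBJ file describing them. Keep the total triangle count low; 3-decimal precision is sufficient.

v -3.326 -0.519 -1.198
v -3.07 -0.776 -0.771
v -3.558 0.822 0.485
v -3.814 1.079 0.058
v -2.906 -0.66 -0.856
v -3.394 0.938 0.4
v -2.805 -0.522 -0.992
v -3.293 1.076 0.264
v -2.784 -0.383 -1.16
v -3.272 1.214 0.096
v -2.845 -0.266 -1.334
v -3.333 1.332 -0.078
v -2.98 -0.186 -1.486
v -3.468 1.411 -0.231
v -3.167 -0.158 -1.595
v -3.655 1.44 -0.34
v -3.379 -0.184 -1.644
v -3.866 1.413 -0.388
v -3.582 -0.262 -1.625
v -4.07 1.336 -0.369
v -3.746 -0.378 -1.54
v -4.234 1.22 -0.284
v -3.847 -0.516 -1.404
v -4.335 1.082 -0.148
v -3.868 -0.654 -1.236
v -4.356 0.943 0.02
v -3.807 -0.772 -1.062
v -4.295 0.826 0.194
v -3.672 -0.851 -0.909
v -4.16 0.746 0.346
v -3.485 -0.88 -0.8
v -3.973 0.718 0.455
v -3.274 -0.853 -0.752
v -3.761 0.744 0.504
v 3.872 -3.247 -1.361
v 3.313 -1.542 -0.501
v 2.543 -3.388 -1.947
v 1.983 -1.682 -1.087
v 4.357 -2.438 -2.653
v 3.797 -0.732 -1.793
v 3.027 -2.578 -3.239
v 2.468 -0.873 -2.379
v 1.603 0.549 1.257
v 1.601 -0.679 1.93
v 0.817 0.953 1.992
v 0.815 -0.274 2.666
v 3.085 1.214 2.474
v 3.083 -0.013 3.148
v 2.299 1.619 3.21
v 2.297 0.391 3.883
v 0.302 1.697 -2.369
v 0.3 2.407 -1.244
v 0.32 2.711 -3.009
v 0.318 3.421 -1.885
v 1.822 1.679 -2.355
v 1.82 2.389 -1.231
v 1.84 2.693 -2.996
v 1.838 3.403 -1.871
f 2 1 5
f 2 5 3
f 3 5 6
f 3 6 4
f 5 1 7
f 5 7 6
f 6 7 8
f 6 8 4
f 7 1 9
f 7 9 8
f 8 9 10
f 8 10 4
f 9 1 11
f 9 11 10
f 10 11 12
f 10 12 4
f 11 1 13
f 11 13 12
f 12 13 14
f 12 14 4
f 13 1 15
f 13 15 14
f 14 15 16
f 14 16 4
f 15 1 17
f 15 17 16
f 16 17 18
f 16 18 4
f 17 1 19
f 17 19 18
f 18 19 20
f 18 20 4
f 19 1 21
f 19 21 20
f 20 21 22
f 20 22 4
f 21 1 23
f 21 23 22
f 22 23 24
f 22 24 4
f 23 1 25
f 23 25 24
f 24 25 26
f 24 26 4
f 25 1 27
f 25 27 26
f 26 27 28
f 26 28 4
f 27 1 29
f 27 29 28
f 28 29 30
f 28 30 4
f 29 1 31
f 29 31 30
f 30 31 32
f 30 32 4
f 31 1 33
f 31 33 32
f 32 33 34
f 32 34 4
f 33 1 2
f 33 2 34
f 34 2 3
f 34 3 4
f 36 38 35
f 39 36 35
f 35 38 37
f 37 39 35
f 36 42 38
f 40 36 39
f 40 42 36
f 38 42 37
f 41 39 37
f 37 42 41
f 41 40 39
f 42 40 41
f 44 46 43
f 47 44 43
f 43 46 45
f 45 47 43
f 44 50 46
f 48 44 47
f 48 50 44
f 46 50 45
f 49 47 45
f 45 50 49
f 49 48 47
f 50 48 49
f 52 54 51
f 55 52 51
f 51 54 53
f 53 55 51
f 52 58 54
f 56 52 55
f 56 58 52
f 54 58 53
f 57 55 53
f 53 58 57
f 57 56 55
f 58 56 57



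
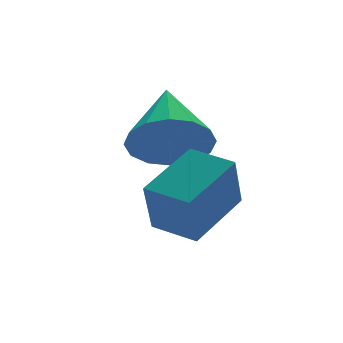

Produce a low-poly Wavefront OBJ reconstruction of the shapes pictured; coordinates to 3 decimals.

v -2.823 -2.194 1.373
v -2.189 -2.058 0.679
v -2.097 -0.706 2.327
v -2.579 -1.786 0.551
v -3.033 -1.623 0.643
v -3.432 -1.613 0.932
v -3.667 -1.759 1.338
v -3.676 -2.021 1.754
v -3.457 -2.329 2.068
v -3.068 -2.601 2.196
v -2.613 -2.764 2.103
v -2.215 -2.774 1.815
v -1.979 -2.628 1.409
v -1.97 -2.366 0.993
v -3.061 -3.721 -0.807
v -3.468 -4.127 0.48
v -3.556 -2.75 -0.658
v -3.962 -3.156 0.63
v -1.658 -3.104 -0.17
v -2.064 -3.51 1.118
v -2.152 -2.133 -0.02
v -2.559 -2.539 1.267
f 2 1 4
f 2 4 3
f 4 1 5
f 4 5 3
f 5 1 6
f 5 6 3
f 6 1 7
f 6 7 3
f 7 1 8
f 7 8 3
f 8 1 9
f 8 9 3
f 9 1 10
f 9 10 3
f 10 1 11
f 10 11 3
f 11 1 12
f 11 12 3
f 12 1 13
f 12 13 3
f 13 1 14
f 13 14 3
f 14 1 2
f 14 2 3
f 16 18 15
f 19 16 15
f 15 18 17
f 17 19 15
f 16 22 18
f 20 16 19
f 20 22 16
f 18 22 17
f 21 19 17
f 17 22 21
f 21 20 19
f 22 20 21



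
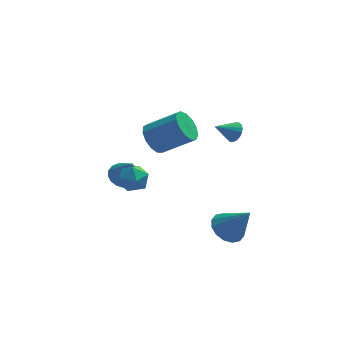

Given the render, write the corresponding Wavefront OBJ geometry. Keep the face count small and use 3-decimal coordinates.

v -3.73 3.528 -4.064
v -2.805 3.733 -4.217
v -3.33 2.832 -2.576
v -2.947 4.081 -4.015
v -3.245 4.321 -3.824
v -3.639 4.403 -3.679
v -4.05 4.311 -3.611
v -4.399 4.065 -3.633
v -4.615 3.712 -3.74
v -4.655 3.323 -3.911
v -4.513 2.974 -4.112
v -4.215 2.735 -4.304
v -3.821 2.653 -4.448
v -3.41 2.744 -4.516
v -3.061 2.99 -4.495
v -2.845 3.343 -4.388
v 1.317 -3.335 -3.369
v 1.891 -3.938 -3.975
v 2.383 -4.025 -1.671
v 2.155 -3.475 -3.952
v 2.193 -2.974 -3.772
v 1.997 -2.57 -3.485
v 1.619 -2.371 -3.166
v 1.16 -2.43 -2.902
v 0.743 -2.731 -2.763
v 0.48 -3.195 -2.786
v 0.441 -3.695 -2.965
v 0.637 -4.099 -3.253
v 1.015 -4.298 -3.571
v 1.474 -4.239 -3.835
v -2.254 0.968 0.734
v -1.82 0.473 -0.045
v -0.073 0.096 1.167
v -0.506 0.592 1.946
v -1.665 1.024 -0.097
v 0.082 0.647 1.115
v -1.697 1.557 0.114
v 0.05 1.181 1.326
v -1.906 1.903 0.523
v -0.158 1.527 1.735
v -2.225 1.953 0.998
v -0.477 1.577 2.21
v -2.553 1.69 1.39
v -0.806 1.314 2.602
v -2.786 1.197 1.573
v -1.039 0.821 2.785
v -2.851 0.632 1.49
v -1.103 0.256 2.702
v -2.725 0.174 1.167
v -0.977 -0.202 2.379
v -2.45 -0.032 0.706
v -0.702 -0.409 1.919
v -2.113 0.079 0.255
v -0.365 -0.297 1.467
v 1.991 0.495 1.386
v 2.351 0.529 1.95
v 0.909 0.185 2.094
v 2.25 0.808 1.918
v 2.098 1.025 1.781
v 1.925 1.137 1.565
v 1.765 1.121 1.314
v 1.65 0.982 1.077
v 1.602 0.746 0.901
v 1.631 0.46 0.821
v 1.732 0.181 0.853
v 1.884 -0.035 0.99
v 2.057 -0.147 1.206
v 2.217 -0.132 1.457
v 2.332 0.007 1.694
v 2.38 0.243 1.87
v -4.122 -3.156 1.454
v -3.67 -2.896 0.702
v -3.43 -4.464 1.418
v -2.978 -4.204 0.666
v -2.794 -3.809 1.47
v -3.221 -3.001 1.493
v -3.879 -4.359 0.627
v -4.306 -3.551 0.65
v -3.519 -3.64 0.191
v -2.849 -3.299 0.713
v -4.251 -4.061 1.407
v -3.581 -3.72 1.929
f 2 1 4
f 2 4 3
f 4 1 5
f 4 5 3
f 5 1 6
f 5 6 3
f 6 1 7
f 6 7 3
f 7 1 8
f 7 8 3
f 8 1 9
f 8 9 3
f 9 1 10
f 9 10 3
f 10 1 11
f 10 11 3
f 11 1 12
f 11 12 3
f 12 1 13
f 12 13 3
f 13 1 14
f 13 14 3
f 14 1 15
f 14 15 3
f 15 1 16
f 15 16 3
f 16 1 2
f 16 2 3
f 18 17 20
f 18 20 19
f 20 17 21
f 20 21 19
f 21 17 22
f 21 22 19
f 22 17 23
f 22 23 19
f 23 17 24
f 23 24 19
f 24 17 25
f 24 25 19
f 25 17 26
f 25 26 19
f 26 17 27
f 26 27 19
f 27 17 28
f 27 28 19
f 28 17 29
f 28 29 19
f 29 17 30
f 29 30 19
f 30 17 18
f 30 18 19
f 32 31 35
f 32 35 33
f 33 35 36
f 33 36 34
f 35 31 37
f 35 37 36
f 36 37 38
f 36 38 34
f 37 31 39
f 37 39 38
f 38 39 40
f 38 40 34
f 39 31 41
f 39 41 40
f 40 41 42
f 40 42 34
f 41 31 43
f 41 43 42
f 42 43 44
f 42 44 34
f 43 31 45
f 43 45 44
f 44 45 46
f 44 46 34
f 45 31 47
f 45 47 46
f 46 47 48
f 46 48 34
f 47 31 49
f 47 49 48
f 48 49 50
f 48 50 34
f 49 31 51
f 49 51 50
f 50 51 52
f 50 52 34
f 51 31 53
f 51 53 52
f 52 53 54
f 52 54 34
f 53 31 32
f 53 32 54
f 54 32 33
f 54 33 34
f 56 55 58
f 56 58 57
f 58 55 59
f 58 59 57
f 59 55 60
f 59 60 57
f 60 55 61
f 60 61 57
f 61 55 62
f 61 62 57
f 62 55 63
f 62 63 57
f 63 55 64
f 63 64 57
f 64 55 65
f 64 65 57
f 65 55 66
f 65 66 57
f 66 55 67
f 66 67 57
f 67 55 68
f 67 68 57
f 68 55 69
f 68 69 57
f 69 55 70
f 69 70 57
f 70 55 56
f 70 56 57
f 71 82 76
f 71 76 72
f 71 72 78
f 71 78 81
f 71 81 82
f 72 76 80
f 76 82 75
f 82 81 73
f 81 78 77
f 78 72 79
f 74 80 75
f 74 75 73
f 74 73 77
f 74 77 79
f 74 79 80
f 75 80 76
f 73 75 82
f 77 73 81
f 79 77 78
f 80 79 72



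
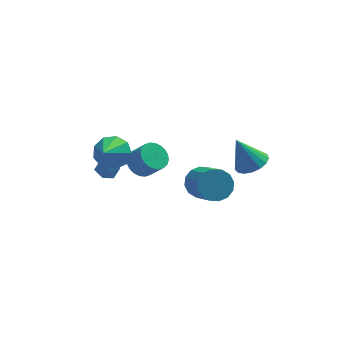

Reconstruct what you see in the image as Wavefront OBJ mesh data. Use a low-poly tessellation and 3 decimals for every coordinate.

v -3.185 2.694 -0.608
v -2.574 2.702 -0.864
v -3.326 1.698 -0.976
v -2.715 1.706 -1.232
v -2.799 1.695 -0.575
v -2.711 2.311 -0.348
v -3.189 2.089 -1.492
v -3.101 2.705 -1.265
v -2.576 2.328 -1.411
v -2.335 2.085 -0.844
v -3.565 2.315 -0.996
v -3.324 2.072 -0.429
v -1.44 1.418 -0.014
v -0.762 1.443 -0.438
v -0.163 0.948 0.489
v -0.84 0.922 0.914
v -0.755 1.721 -0.295
v -0.155 1.225 0.633
v -0.852 1.952 -0.108
v -0.252 1.456 0.819
v -1.038 2.101 0.092
v -0.439 1.606 1.019
v -1.286 2.147 0.276
v -0.686 1.652 1.204
v -1.557 2.082 0.417
v -0.958 1.587 1.344
v -1.81 1.915 0.492
v -1.211 1.42 1.419
v -2.007 1.673 0.489
v -1.408 1.178 1.417
v -2.117 1.392 0.411
v -1.518 0.897 1.338
v -2.125 1.115 0.267
v -1.525 0.619 1.195
v -2.028 0.884 0.081
v -1.428 0.388 1.008
v -1.841 0.734 -0.119
v -1.242 0.239 0.808
v -1.594 0.688 -0.304
v -0.994 0.193 0.624
v -1.322 0.753 -0.444
v -0.723 0.258 0.483
v -1.069 0.92 -0.519
v -0.47 0.425 0.408
v -0.872 1.162 -0.517
v -0.273 0.667 0.411
v -3.075 -0.724 3.002
v -2.215 -1.037 3.097
v -3.645 -1.936 4.158
v -2.327 -0.582 3.518
v -2.789 -0.194 3.698
v -3.385 -0.054 3.551
v -3.836 -0.227 3.148
v -3.931 -0.632 2.676
v -3.625 -1.08 2.357
v -3.063 -1.362 2.339
v -2.506 -1.344 2.631
v 3.147 -2.183 2.579
v 3.765 -1.608 2.746
v 2.453 -1.877 4.101
v 3.469 -1.385 2.566
v 3.1 -1.345 2.39
v 2.741 -1.497 2.256
v 2.475 -1.806 2.197
v 2.363 -2.201 2.225
v 2.431 -2.592 2.335
v 2.663 -2.889 2.5
v 3.006 -3.025 2.684
v 3.381 -2.967 2.843
v 3.702 -2.73 2.942
v 3.897 -2.367 2.958
v 3.919 -1.963 2.887
v 1.485 0.999 -1.596
v 2.29 0.838 -1.989
v 2.6 -0.861 -0.658
v 1.795 -0.699 -0.264
v 2.384 1.133 -1.634
v 2.694 -0.565 -0.303
v 2.238 1.392 -1.269
v 2.548 -0.306 0.062
v 1.89 1.546 -0.992
v 2.2 -0.152 0.339
v 1.433 1.554 -0.876
v 1.743 -0.145 0.455
v 0.991 1.413 -0.953
v 1.301 -0.286 0.378
v 0.68 1.161 -1.202
v 0.99 -0.538 0.129
v 0.586 0.865 -1.557
v 0.896 -0.833 -0.226
v 0.732 0.606 -1.922
v 1.042 -1.092 -0.591
v 1.08 0.452 -2.199
v 1.39 -1.246 -0.868
v 1.537 0.445 -2.315
v 1.847 -1.254 -0.984
v 1.979 0.586 -2.238
v 2.289 -1.113 -0.907
f 1 12 6
f 1 6 2
f 1 2 8
f 1 8 11
f 1 11 12
f 2 6 10
f 6 12 5
f 12 11 3
f 11 8 7
f 8 2 9
f 4 10 5
f 4 5 3
f 4 3 7
f 4 7 9
f 4 9 10
f 5 10 6
f 3 5 12
f 7 3 11
f 9 7 8
f 10 9 2
f 14 13 17
f 14 17 15
f 15 17 18
f 15 18 16
f 17 13 19
f 17 19 18
f 18 19 20
f 18 20 16
f 19 13 21
f 19 21 20
f 20 21 22
f 20 22 16
f 21 13 23
f 21 23 22
f 22 23 24
f 22 24 16
f 23 13 25
f 23 25 24
f 24 25 26
f 24 26 16
f 25 13 27
f 25 27 26
f 26 27 28
f 26 28 16
f 27 13 29
f 27 29 28
f 28 29 30
f 28 30 16
f 29 13 31
f 29 31 30
f 30 31 32
f 30 32 16
f 31 13 33
f 31 33 32
f 32 33 34
f 32 34 16
f 33 13 35
f 33 35 34
f 34 35 36
f 34 36 16
f 35 13 37
f 35 37 36
f 36 37 38
f 36 38 16
f 37 13 39
f 37 39 38
f 38 39 40
f 38 40 16
f 39 13 41
f 39 41 40
f 40 41 42
f 40 42 16
f 41 13 43
f 41 43 42
f 42 43 44
f 42 44 16
f 43 13 45
f 43 45 44
f 44 45 46
f 44 46 16
f 45 13 14
f 45 14 46
f 46 14 15
f 46 15 16
f 48 47 50
f 48 50 49
f 50 47 51
f 50 51 49
f 51 47 52
f 51 52 49
f 52 47 53
f 52 53 49
f 53 47 54
f 53 54 49
f 54 47 55
f 54 55 49
f 55 47 56
f 55 56 49
f 56 47 57
f 56 57 49
f 57 47 48
f 57 48 49
f 59 58 61
f 59 61 60
f 61 58 62
f 61 62 60
f 62 58 63
f 62 63 60
f 63 58 64
f 63 64 60
f 64 58 65
f 64 65 60
f 65 58 66
f 65 66 60
f 66 58 67
f 66 67 60
f 67 58 68
f 67 68 60
f 68 58 69
f 68 69 60
f 69 58 70
f 69 70 60
f 70 58 71
f 70 71 60
f 71 58 72
f 71 72 60
f 72 58 59
f 72 59 60
f 74 73 77
f 74 77 75
f 75 77 78
f 75 78 76
f 77 73 79
f 77 79 78
f 78 79 80
f 78 80 76
f 79 73 81
f 79 81 80
f 80 81 82
f 80 82 76
f 81 73 83
f 81 83 82
f 82 83 84
f 82 84 76
f 83 73 85
f 83 85 84
f 84 85 86
f 84 86 76
f 85 73 87
f 85 87 86
f 86 87 88
f 86 88 76
f 87 73 89
f 87 89 88
f 88 89 90
f 88 90 76
f 89 73 91
f 89 91 90
f 90 91 92
f 90 92 76
f 91 73 93
f 91 93 92
f 92 93 94
f 92 94 76
f 93 73 95
f 93 95 94
f 94 95 96
f 94 96 76
f 95 73 97
f 95 97 96
f 96 97 98
f 96 98 76
f 97 73 74
f 97 74 98
f 98 74 75
f 98 75 76



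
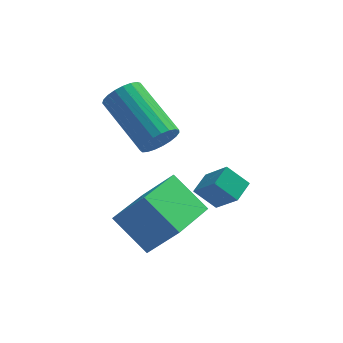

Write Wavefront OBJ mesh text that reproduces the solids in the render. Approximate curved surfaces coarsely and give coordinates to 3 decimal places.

v -0.154 -0.283 -0.176
v 0.404 -0.066 0.147
v -0.748 1.479 1.099
v -1.306 1.263 0.776
v 0.411 0.086 -0.092
v -0.741 1.631 0.861
v 0.32 0.174 -0.344
v -0.831 1.72 0.608
v 0.148 0.184 -0.568
v -1.004 1.729 0.385
v -0.077 0.112 -0.724
v -1.228 1.658 0.229
v -0.315 -0.027 -0.786
v -1.466 1.519 0.167
v -0.526 -0.211 -0.742
v -1.677 1.335 0.211
v -0.672 -0.407 -0.6
v -1.823 1.139 0.353
v -0.728 -0.582 -0.385
v -1.88 0.964 0.568
v -0.686 -0.705 -0.134
v -1.837 0.841 0.819
v -0.551 -0.755 0.11
v -1.703 0.791 1.063
v -0.348 -0.723 0.304
v -1.5 0.822 1.257
v -0.112 -0.616 0.415
v -1.263 0.93 1.368
v 0.118 -0.45 0.424
v -1.034 1.095 1.377
v 0.3 -0.256 0.329
v -0.851 1.29 1.282
v -0.524 -2.74 -3.232
v -1.534 -2.015 -2.273
v 0.318 -1.146 -3.549
v -0.692 -0.421 -2.591
v 0.412 -2.999 -2.049
v -0.598 -2.274 -1.091
v 1.254 -1.405 -2.367
v 0.244 -0.68 -1.408
v 1.516 -0.3 -3.288
v 0.83 -0.108 -2.675
v 1.891 0.388 -3.083
v 1.206 0.579 -2.47
v 2.134 -0.899 -2.41
v 1.449 -0.708 -1.797
v 2.51 -0.212 -2.205
v 1.824 -0.02 -1.592
f 2 1 5
f 2 5 3
f 3 5 6
f 3 6 4
f 5 1 7
f 5 7 6
f 6 7 8
f 6 8 4
f 7 1 9
f 7 9 8
f 8 9 10
f 8 10 4
f 9 1 11
f 9 11 10
f 10 11 12
f 10 12 4
f 11 1 13
f 11 13 12
f 12 13 14
f 12 14 4
f 13 1 15
f 13 15 14
f 14 15 16
f 14 16 4
f 15 1 17
f 15 17 16
f 16 17 18
f 16 18 4
f 17 1 19
f 17 19 18
f 18 19 20
f 18 20 4
f 19 1 21
f 19 21 20
f 20 21 22
f 20 22 4
f 21 1 23
f 21 23 22
f 22 23 24
f 22 24 4
f 23 1 25
f 23 25 24
f 24 25 26
f 24 26 4
f 25 1 27
f 25 27 26
f 26 27 28
f 26 28 4
f 27 1 29
f 27 29 28
f 28 29 30
f 28 30 4
f 29 1 31
f 29 31 30
f 30 31 32
f 30 32 4
f 31 1 2
f 31 2 32
f 32 2 3
f 32 3 4
f 34 36 33
f 37 34 33
f 33 36 35
f 35 37 33
f 34 40 36
f 38 34 37
f 38 40 34
f 36 40 35
f 39 37 35
f 35 40 39
f 39 38 37
f 40 38 39
f 42 44 41
f 45 42 41
f 41 44 43
f 43 45 41
f 42 48 44
f 46 42 45
f 46 48 42
f 44 48 43
f 47 45 43
f 43 48 47
f 47 46 45
f 48 46 47

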